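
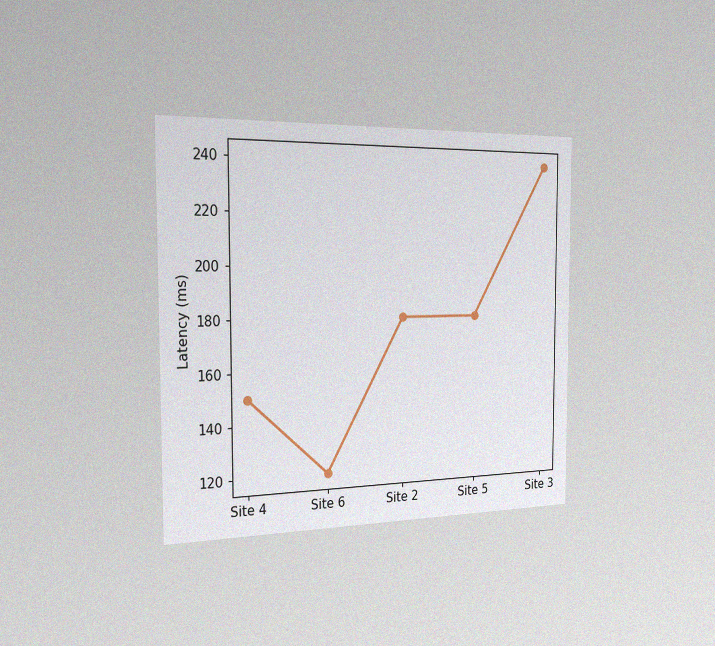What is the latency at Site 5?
The chart is viewed slightly from the left, with some photo noise. At Site 5, the line is at 180ms.

180ms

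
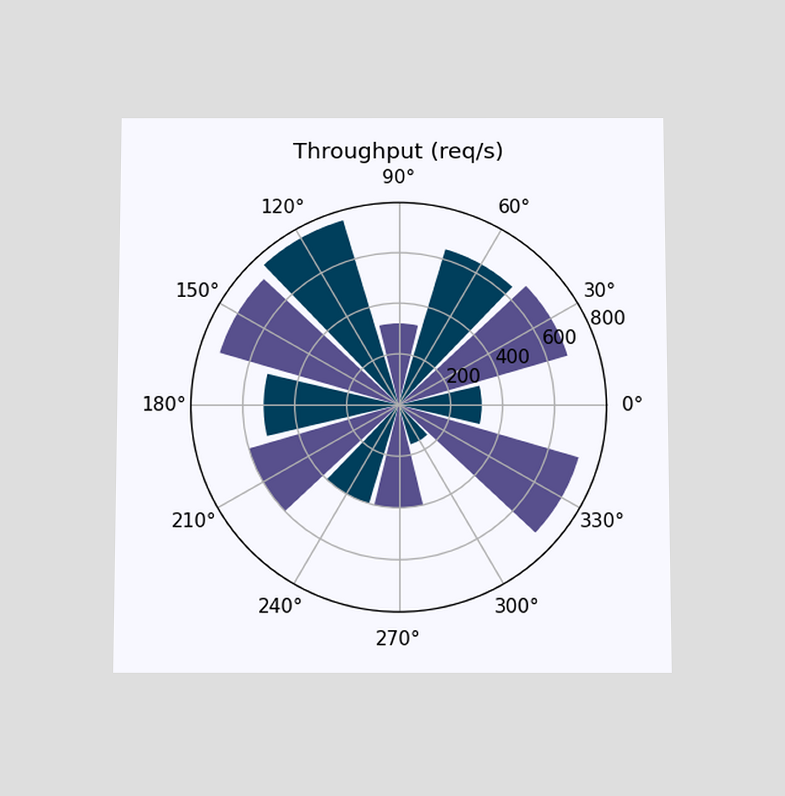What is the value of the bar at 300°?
The chart is viewed slightly from below. The bar at 300° reaches 160req/s on the radial axis.

160req/s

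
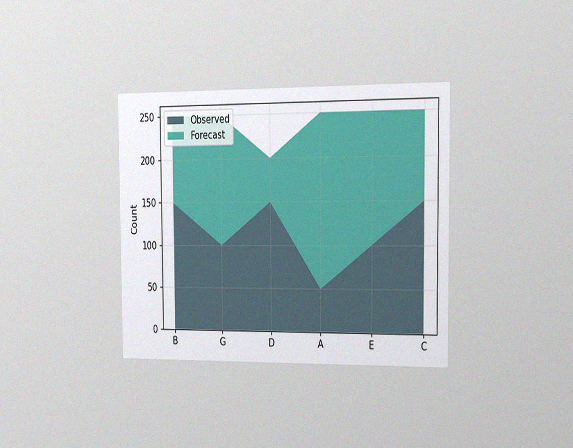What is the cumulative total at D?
200

The chart is viewed slightly from the right, with some photo noise. The stacked total at D reaches 200.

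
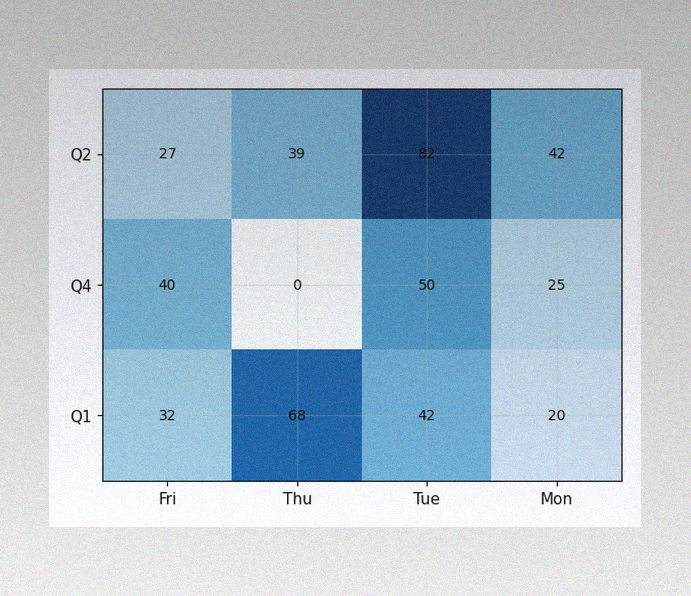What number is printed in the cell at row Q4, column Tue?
The image has some photo noise and uneven lighting. The (Q4, Tue) cell reads 50.

50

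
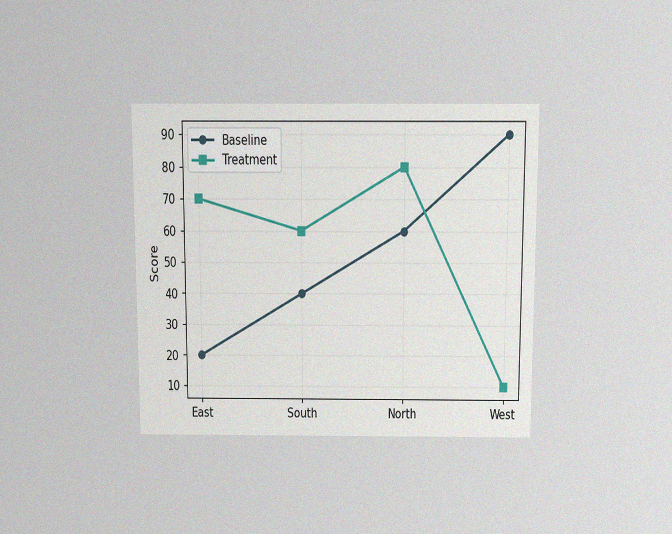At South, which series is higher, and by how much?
Treatment, by 20

The chart is viewed slightly from above, with some photo noise. At South, Treatment sits above the other line by 20.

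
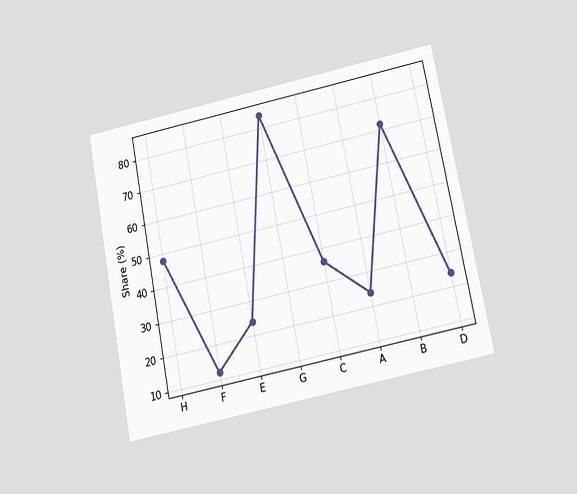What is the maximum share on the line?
The chart is tilted about 11° counter-clockwise and viewed slightly from below. The highest point is at G, and reading across to the y-axis gives 84%.

84%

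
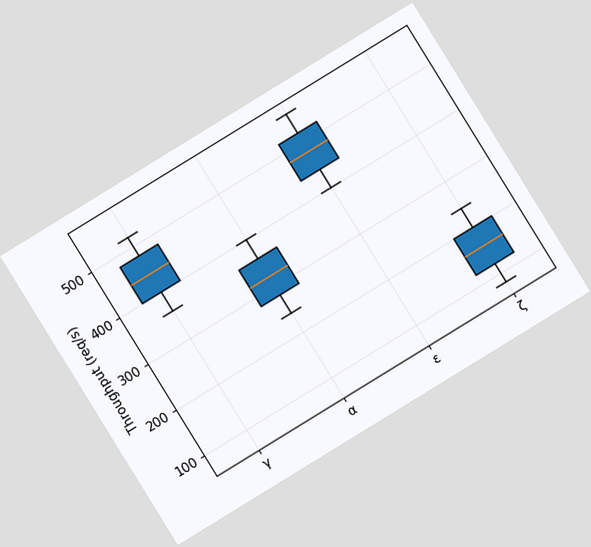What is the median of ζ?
160req/s

The chart is tilted about 32° counter-clockwise. The median line in the ζ box sits at 160req/s.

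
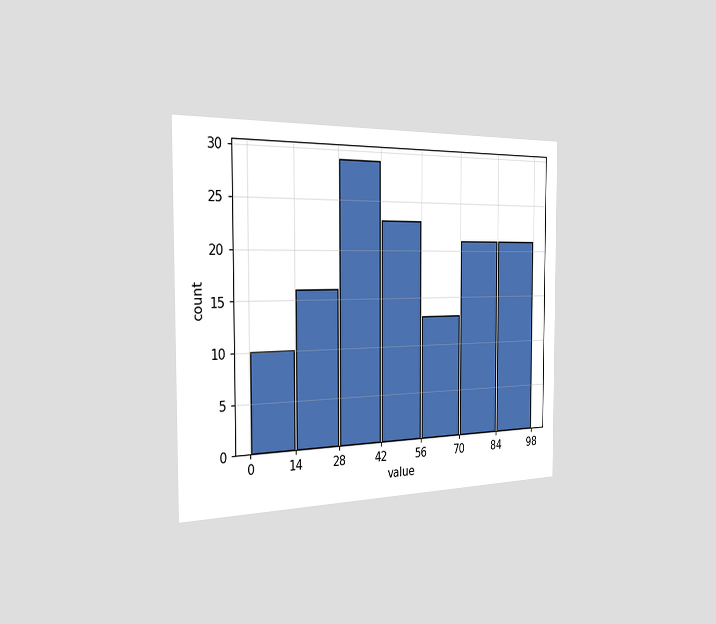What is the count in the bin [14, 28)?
The chart is viewed slightly from the left. The [14, 28) bin has height 16.

16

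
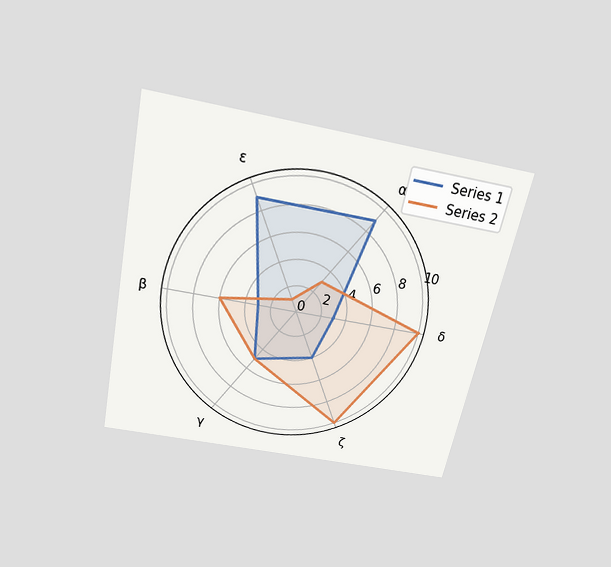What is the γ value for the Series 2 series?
The chart is tilted about 12° clockwise and viewed slightly from above. On the γ axis, Series 2 reaches 5.

5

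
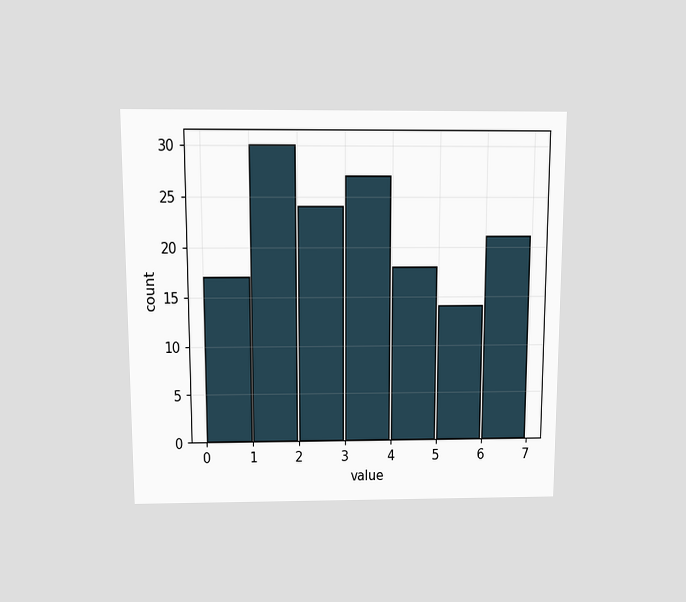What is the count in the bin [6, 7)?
21

The chart is viewed slightly from above. The [6, 7) bin has height 21.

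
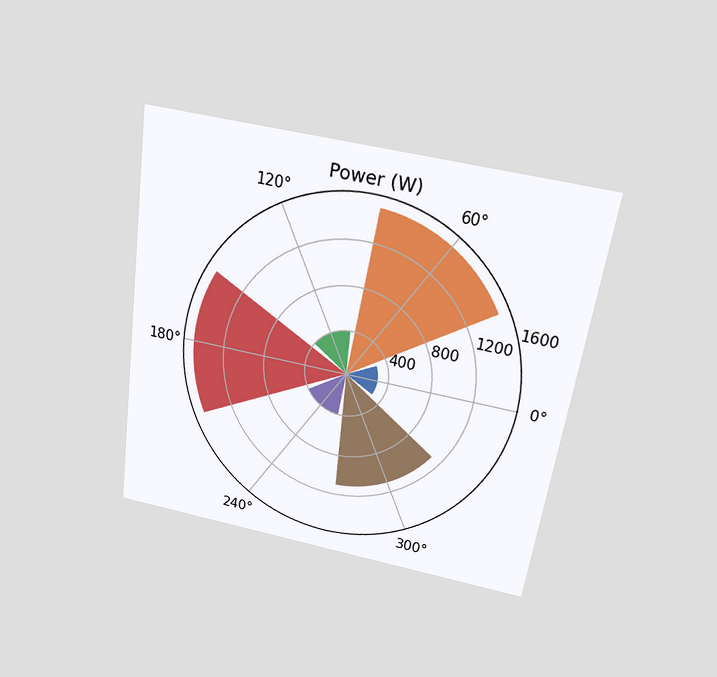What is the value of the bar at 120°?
400W

The chart is tilted about 9° clockwise and viewed slightly from above. The bar at 120° reaches 400W on the radial axis.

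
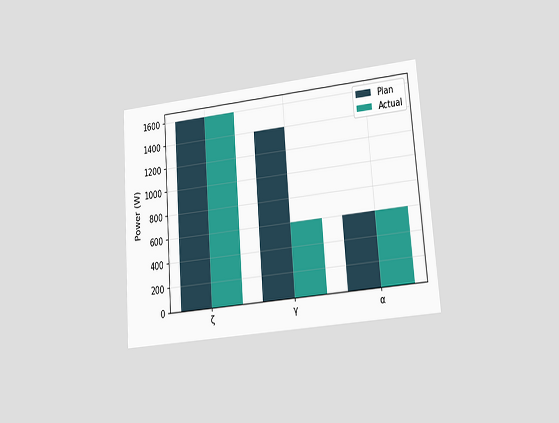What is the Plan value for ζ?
1600W

The chart is tilted about 4° counter-clockwise and viewed at a slight angle. The Plan bar at ζ reaches 1600W on the y-axis.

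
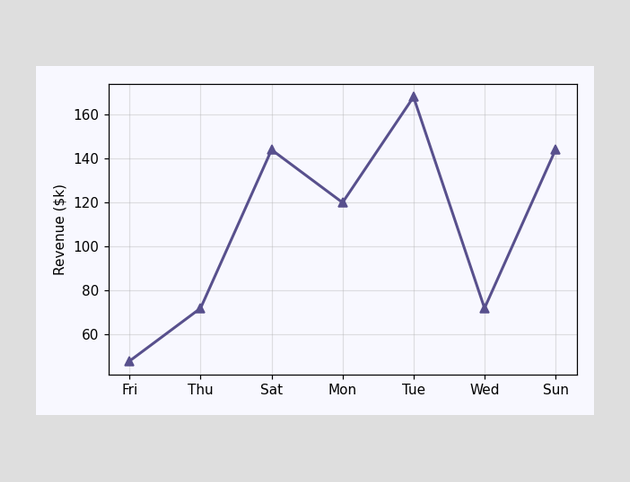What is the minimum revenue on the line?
The lowest point is at Fri, and reading across to the y-axis gives $48k.

$48k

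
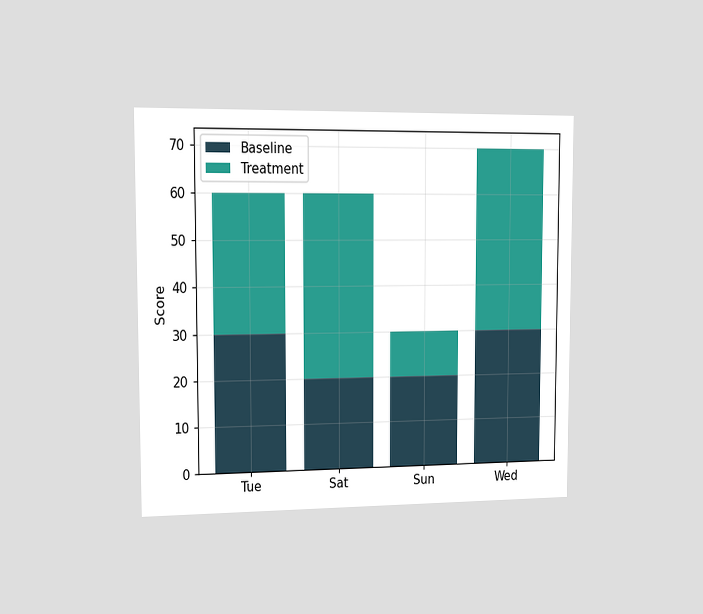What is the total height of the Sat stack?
60

The chart is viewed slightly from the left. The Sat stack's top reaches 60 on the y-axis.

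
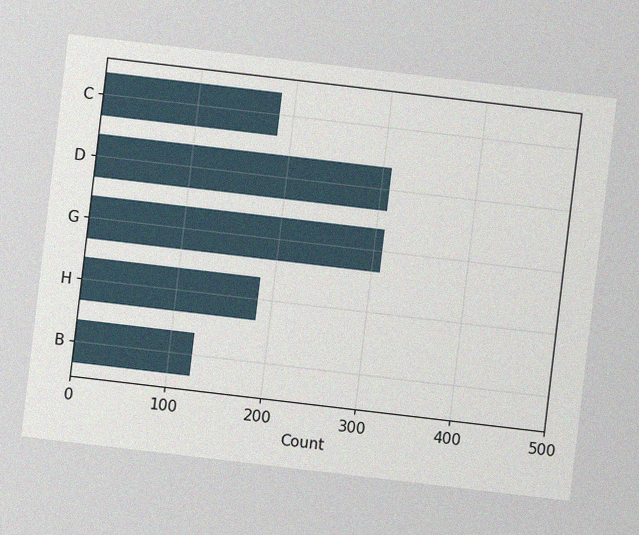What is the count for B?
The chart is tilted about 7° clockwise, with some photo noise. Reading along the chart's x-axis, the B bar reaches 124.

124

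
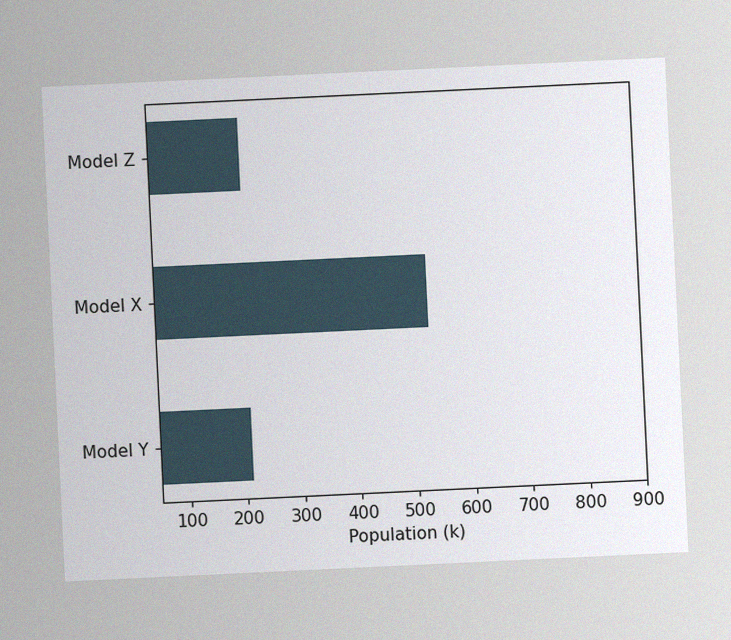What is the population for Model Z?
The chart is tilted about 3° counter-clockwise, with some photo noise. Reading along the chart's x-axis, the Model Z bar reaches 212k.

212k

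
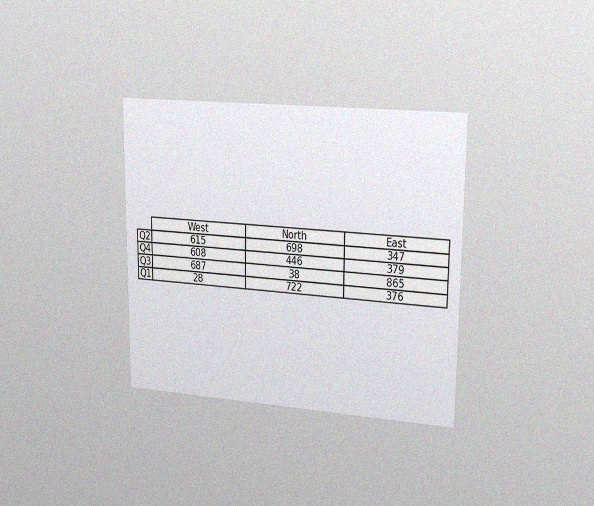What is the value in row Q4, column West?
The chart is viewed slightly from the right, with some photo noise. The (Q4, West) cell reads 608.

608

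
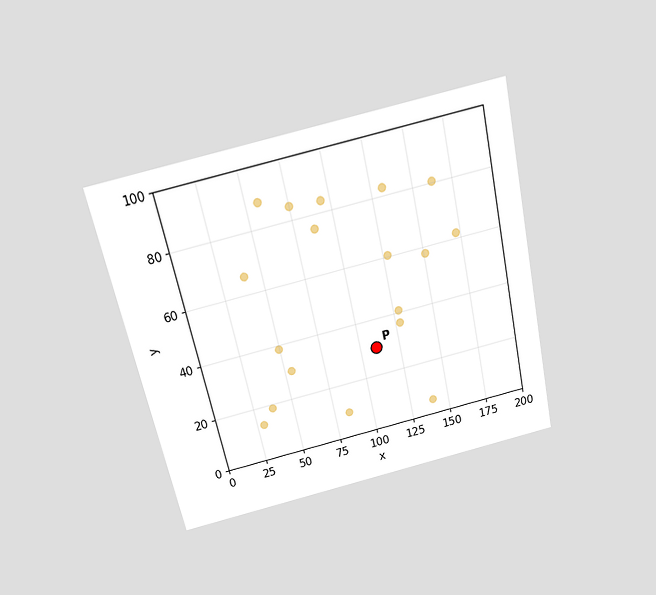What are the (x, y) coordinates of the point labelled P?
(110, 30)

The chart is tilted about 13° counter-clockwise and viewed slightly from above. Following the gridlines from P to each axis, P sits at (110, 30).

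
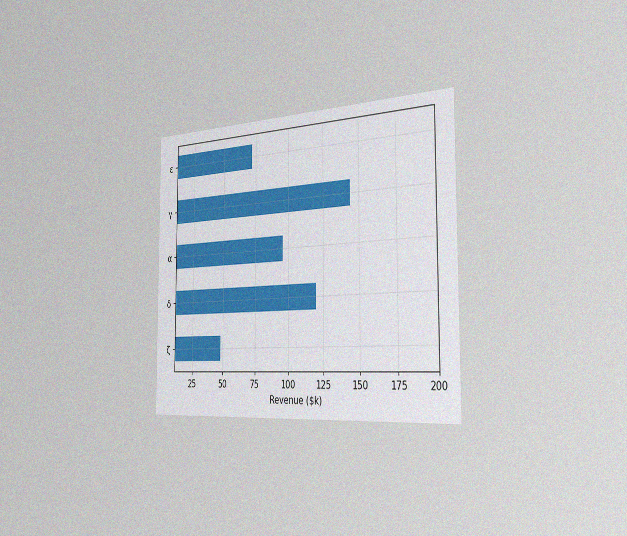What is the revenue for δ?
The chart is viewed slightly from the right, with some photo noise. Reading along the chart's x-axis, the δ bar reaches $120k.

$120k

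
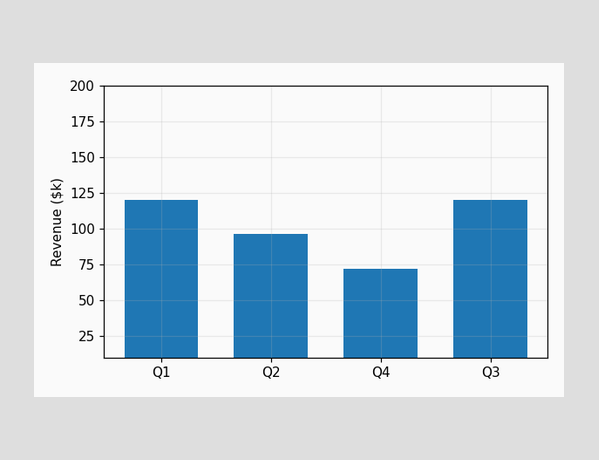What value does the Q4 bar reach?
Reading along the chart's y-axis, the Q4 bar reaches $72k.

$72k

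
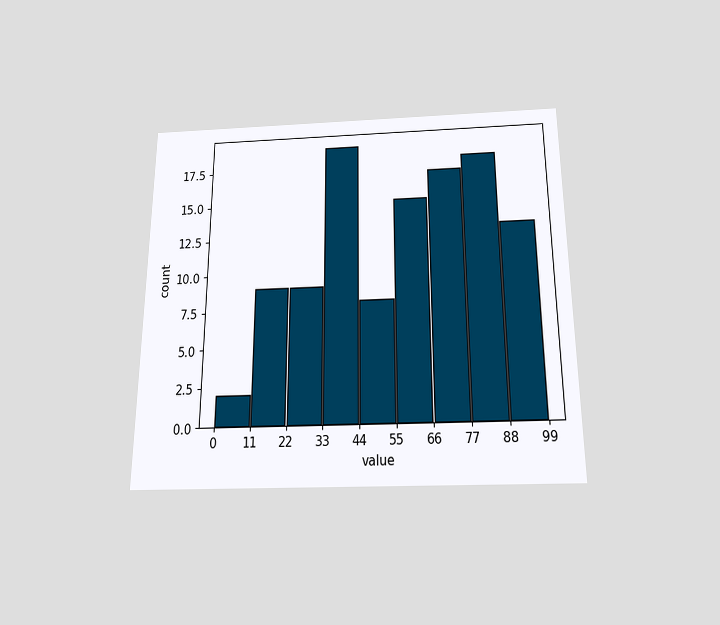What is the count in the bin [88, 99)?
13

The chart is viewed slightly from below. The [88, 99) bin has height 13.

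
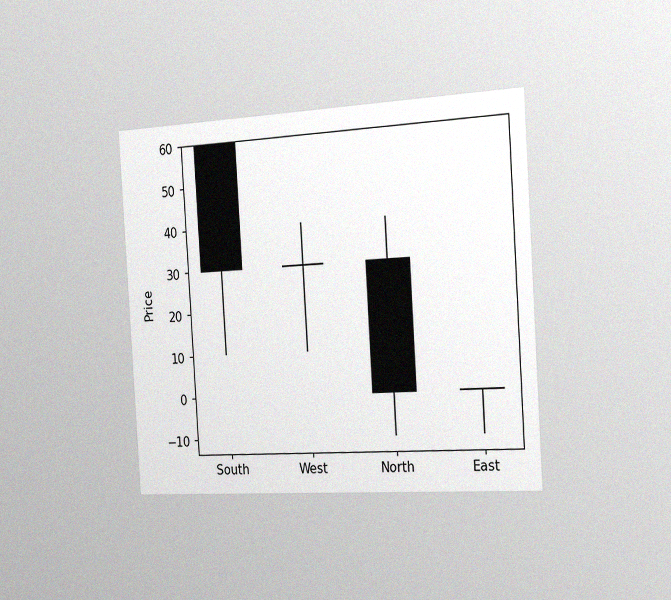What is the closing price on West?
The chart is tilted about 4° counter-clockwise and viewed slightly from the right, with some photo noise. The West candle closes at 30.

30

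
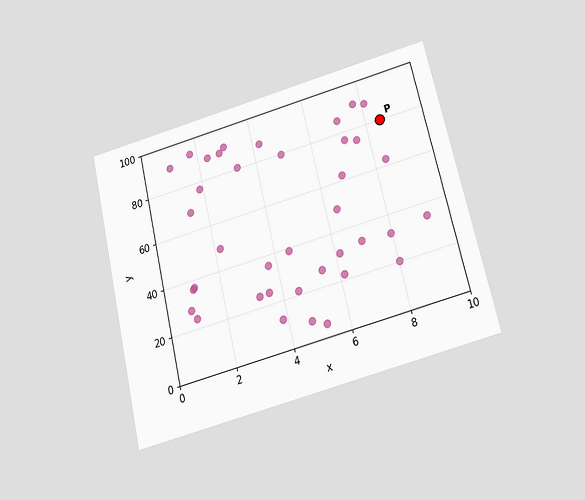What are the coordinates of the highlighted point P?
(8.5, 80)

The chart is tilted about 13° counter-clockwise and viewed slightly from below. Following the gridlines from P to each axis, P sits at (8.5, 80).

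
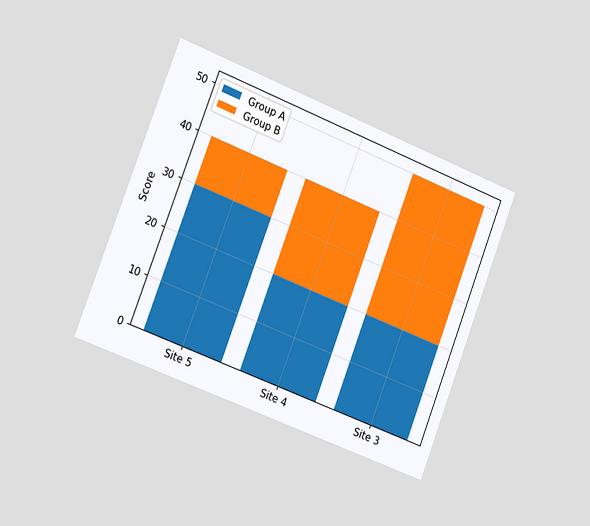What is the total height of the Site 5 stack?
The chart is tilted about 21° clockwise and viewed slightly from the left. The Site 5 stack's top reaches 40 on the y-axis.

40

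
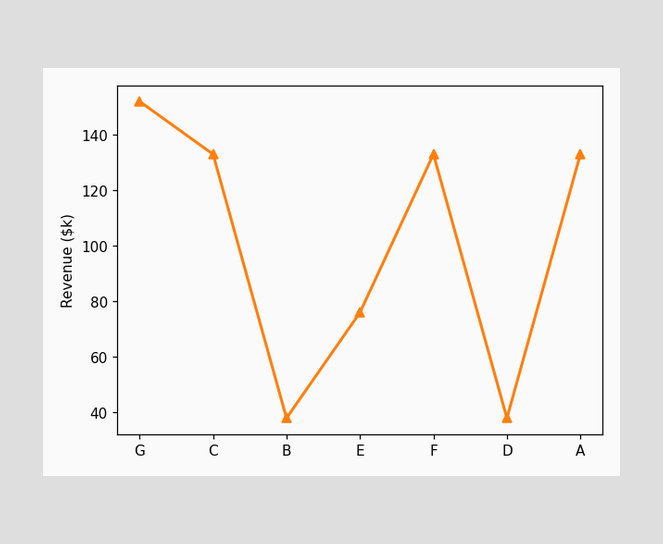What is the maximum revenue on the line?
The highest point is at G, and reading across to the y-axis gives $152k.

$152k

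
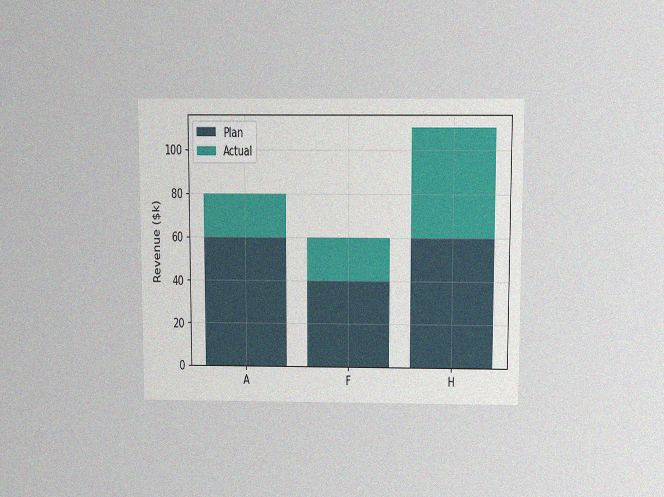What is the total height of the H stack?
$110k

The chart is viewed slightly from above, with some photo noise. The H stack's top reaches $110k on the y-axis.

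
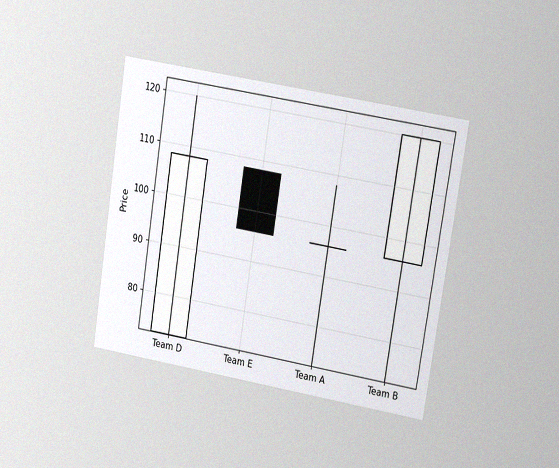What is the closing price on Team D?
108

The chart is tilted about 9° clockwise and viewed at a slight angle, with some photo noise. The Team D candle closes at 108.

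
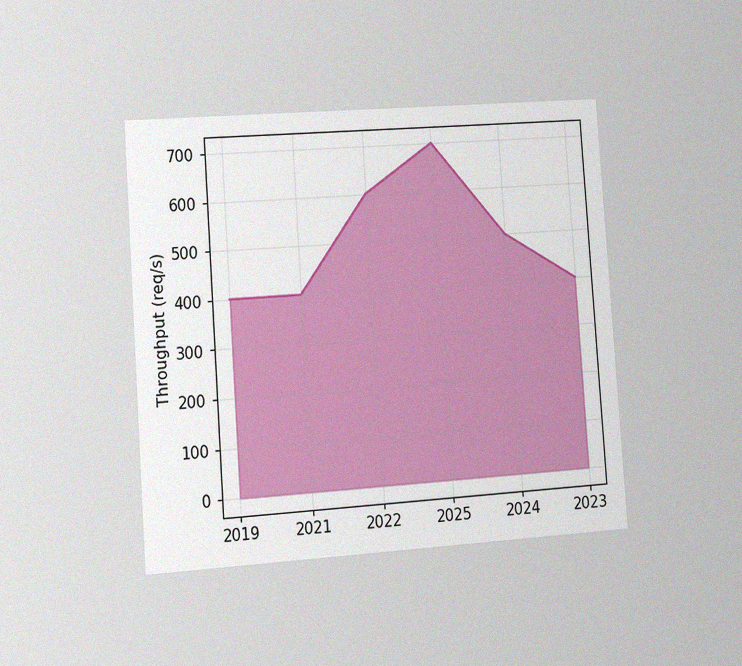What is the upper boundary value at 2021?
The chart is tilted about 4° counter-clockwise and viewed at a slight angle, with some photo noise. At 2021 the upper boundary is at 400req/s.

400req/s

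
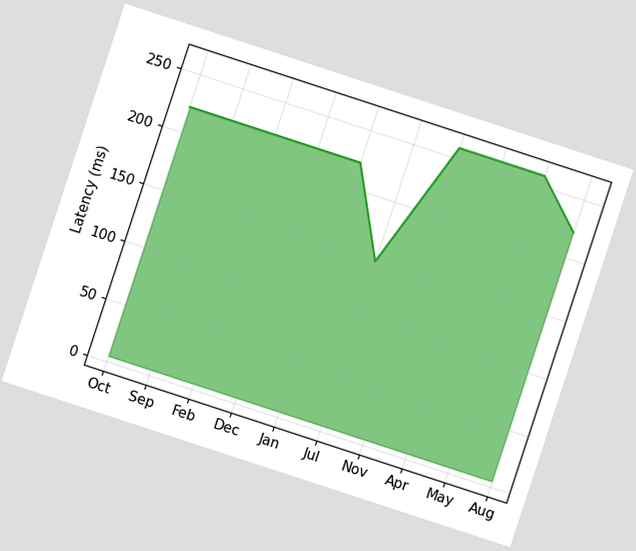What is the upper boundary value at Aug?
The chart is tilted about 18° clockwise. At Aug the upper boundary is at 222ms.

222ms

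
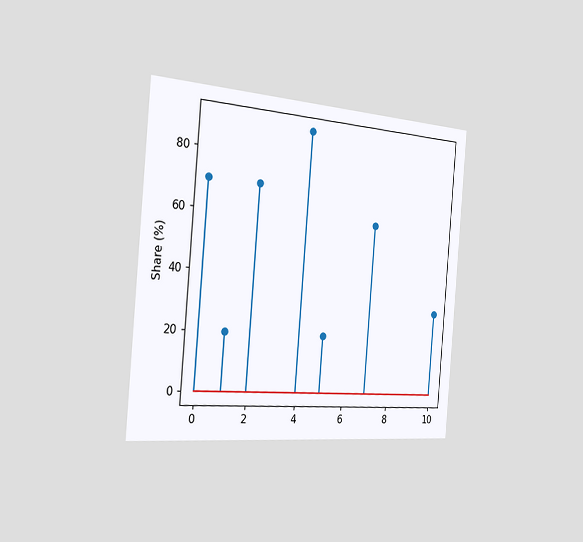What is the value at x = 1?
20%

The chart is tilted about 5° clockwise and viewed slightly from the left. The stem at x=1 reaches 20%.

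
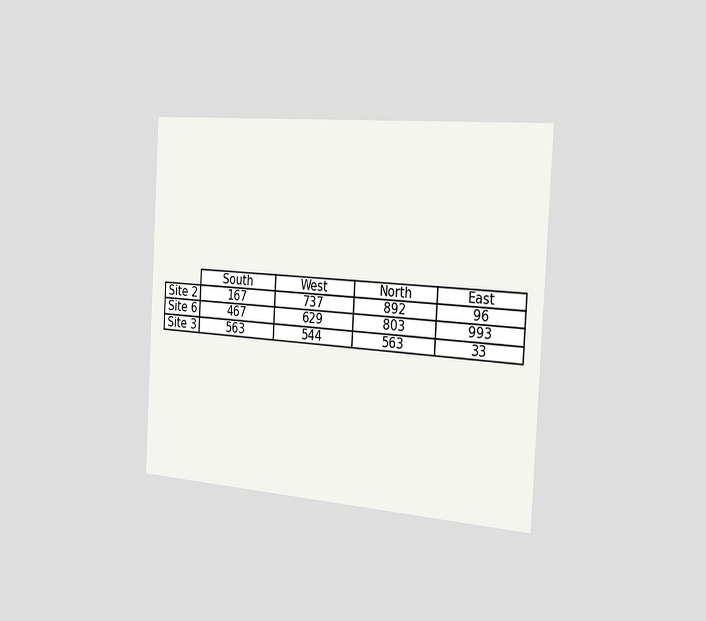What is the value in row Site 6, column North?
803

The chart is tilted about 3° clockwise and viewed slightly from the right. The (Site 6, North) cell reads 803.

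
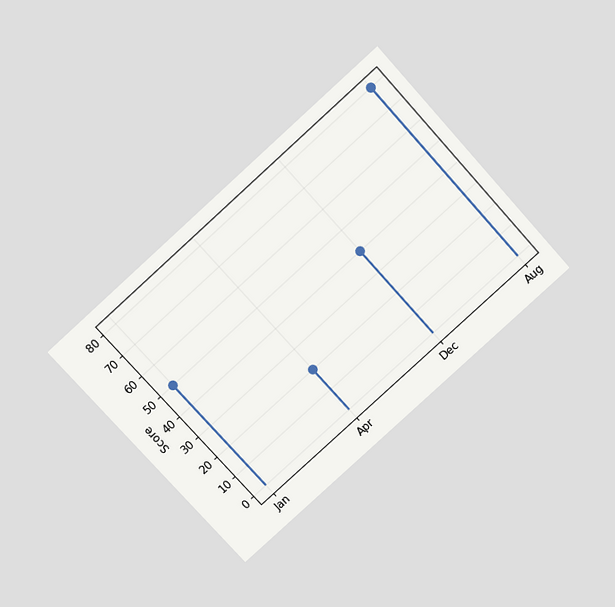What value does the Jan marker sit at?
The chart is tilted about 42° counter-clockwise and viewed slightly from above. The Jan marker sits at 50.

50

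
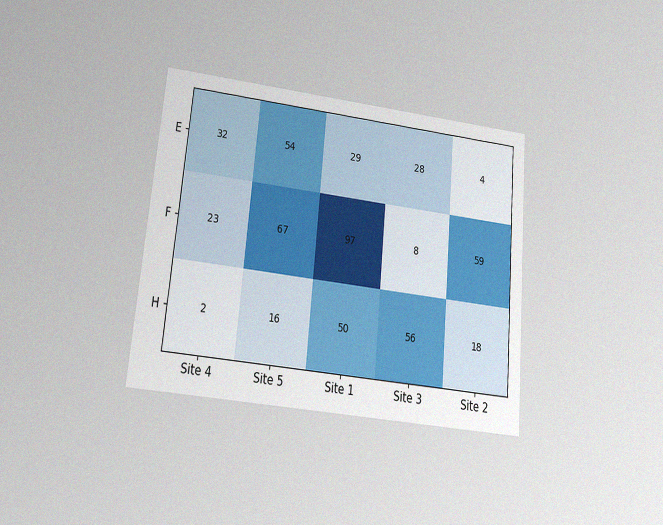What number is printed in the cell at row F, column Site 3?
8

The chart is tilted about 5° clockwise and viewed at a slight angle, with some photo noise. The (F, Site 3) cell reads 8.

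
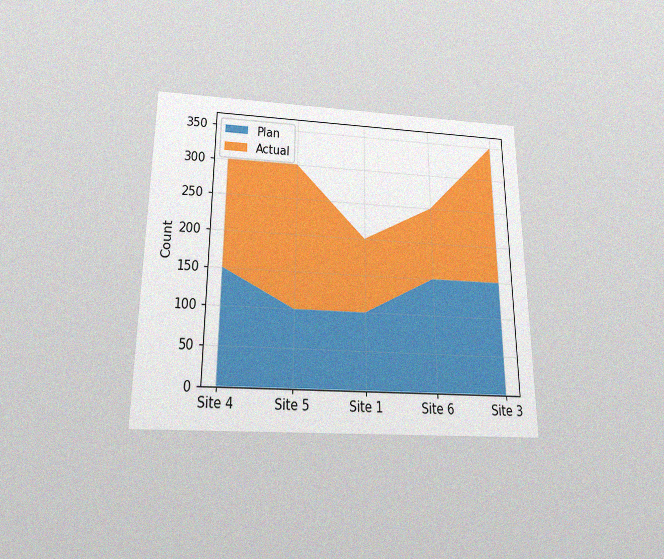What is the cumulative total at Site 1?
The chart is viewed slightly from below, with some photo noise. The stacked total at Site 1 reaches 200.

200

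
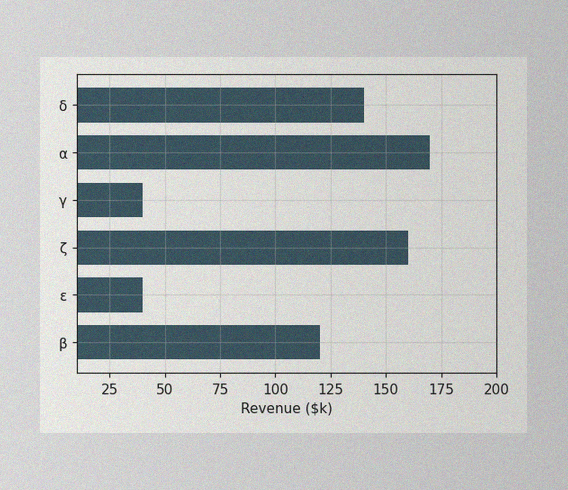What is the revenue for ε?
$40k

The image has some photo noise and uneven lighting. Reading along the chart's x-axis, the ε bar reaches $40k.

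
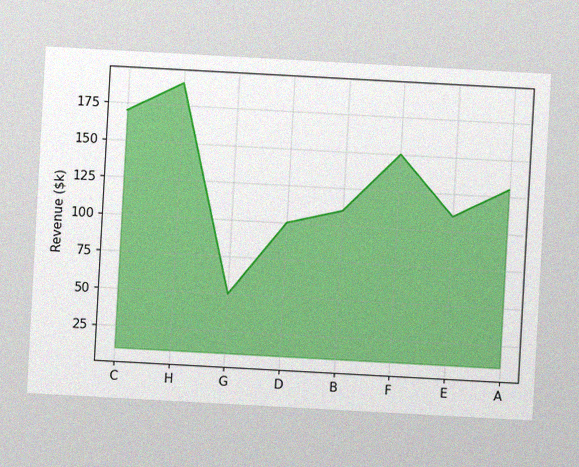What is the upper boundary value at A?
The chart is tilted about 3° clockwise, with some photo noise. At A the upper boundary is at $130k.

$130k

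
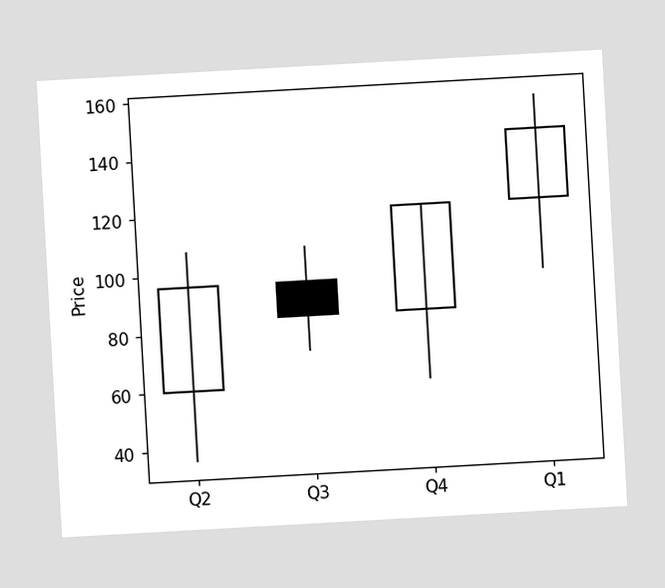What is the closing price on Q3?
The chart is tilted about 3° counter-clockwise. The Q3 candle closes at 84.

84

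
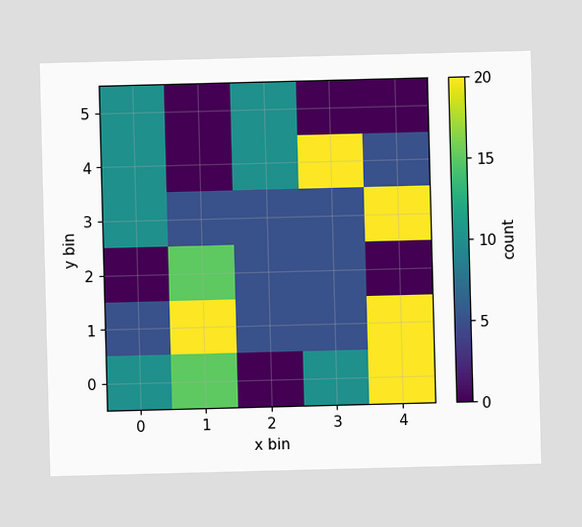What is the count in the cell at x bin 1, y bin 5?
Matching the cell (1, 5) against the colorbar gives 0.

0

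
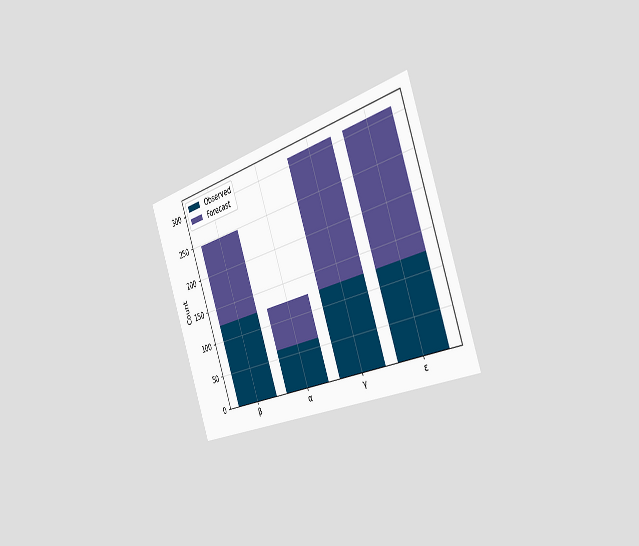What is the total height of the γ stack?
The chart is tilted about 19° counter-clockwise and viewed slightly from the right. The γ stack's top reaches 310 on the y-axis.

310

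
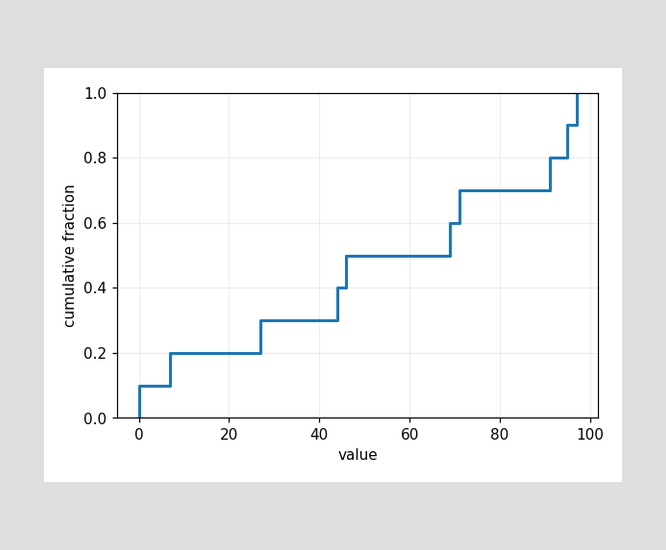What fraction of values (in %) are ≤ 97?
100%

At x=97 the ECDF step is at 100%.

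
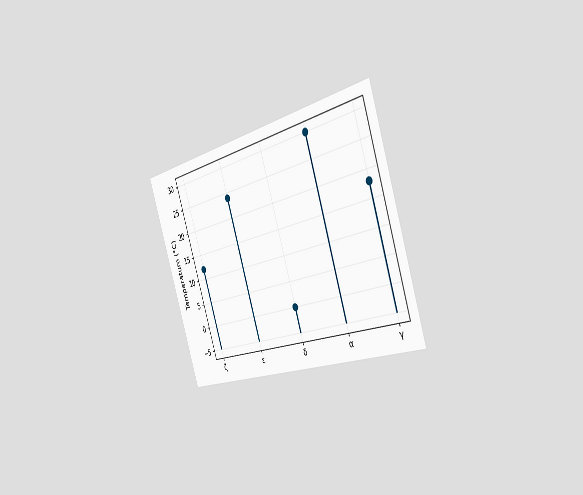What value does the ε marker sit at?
The chart is tilted about 19° counter-clockwise and viewed slightly from the right. The ε marker sits at 24°C.

24°C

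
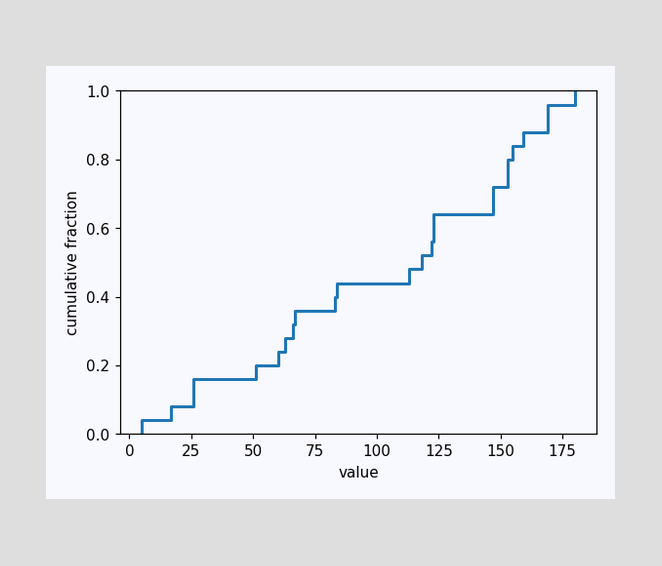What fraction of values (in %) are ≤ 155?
84%

At x=155 the ECDF step is at 84%.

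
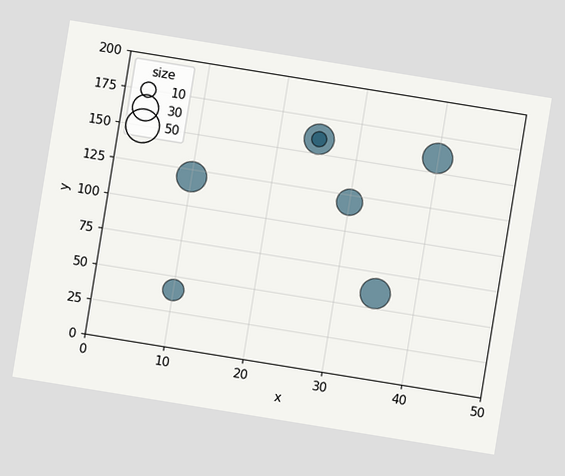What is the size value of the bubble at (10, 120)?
40

The chart is tilted about 9° clockwise. Matching the bubble at (10, 120) against the size legend gives 40.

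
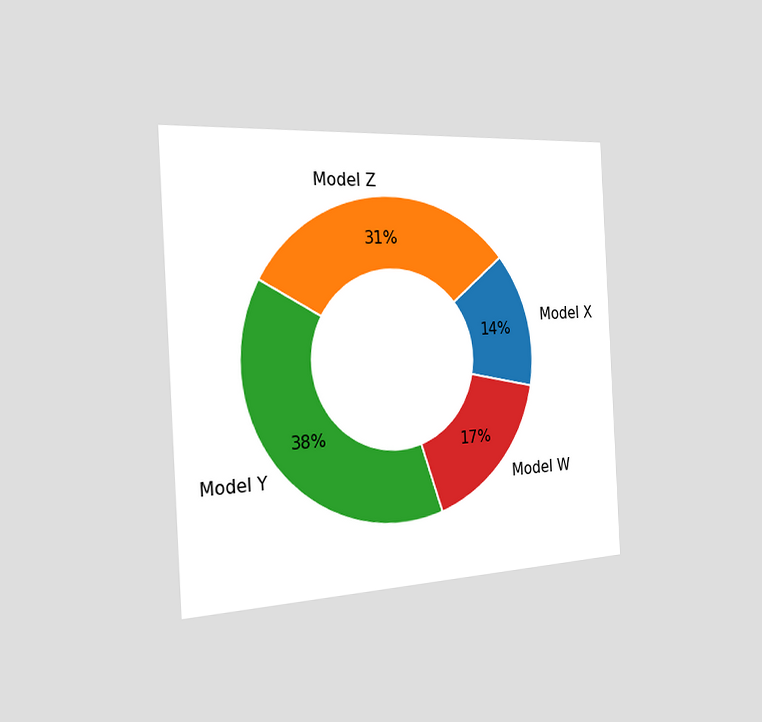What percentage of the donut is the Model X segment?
The chart is tilted about 3° counter-clockwise and viewed slightly from the left. The Model X segment takes up 14% of the ring.

14%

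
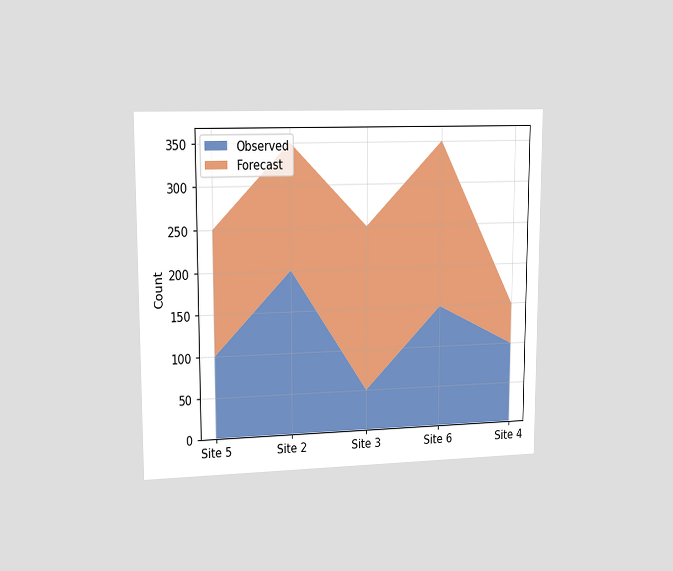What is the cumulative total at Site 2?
The chart is viewed slightly from the left. The stacked total at Site 2 reaches 350.

350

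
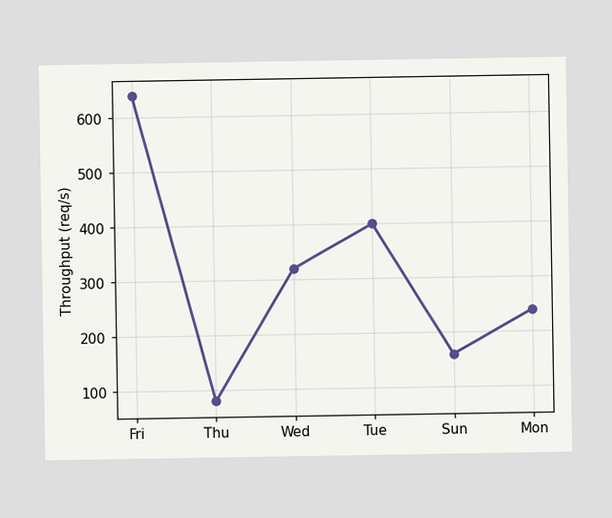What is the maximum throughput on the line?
The highest point is at Fri, and reading across to the y-axis gives 640req/s.

640req/s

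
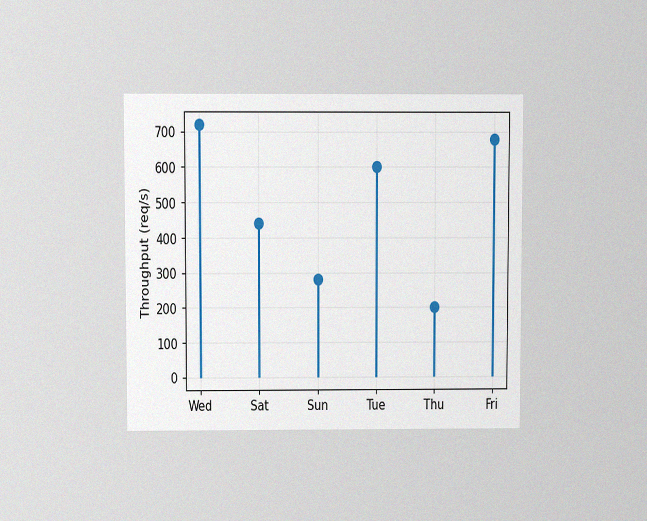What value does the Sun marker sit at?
280req/s

The chart is viewed slightly from above, with some photo noise. The Sun marker sits at 280req/s.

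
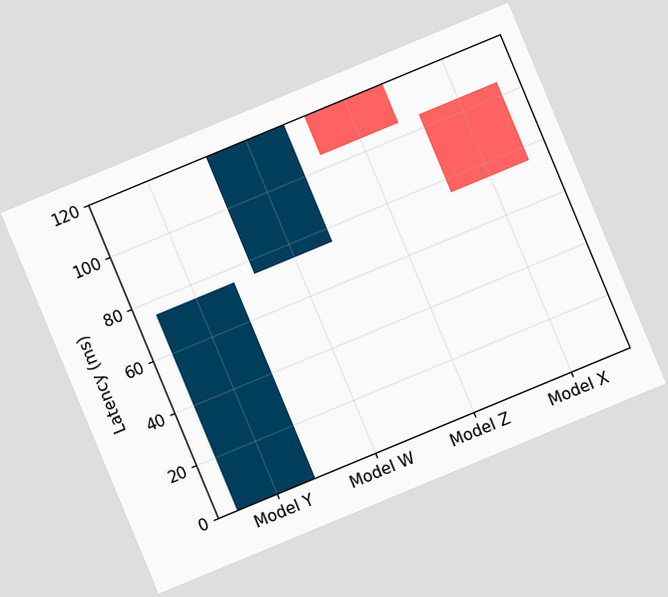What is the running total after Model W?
120ms

The chart is tilted about 23° counter-clockwise. After Model W the running total reaches 120ms.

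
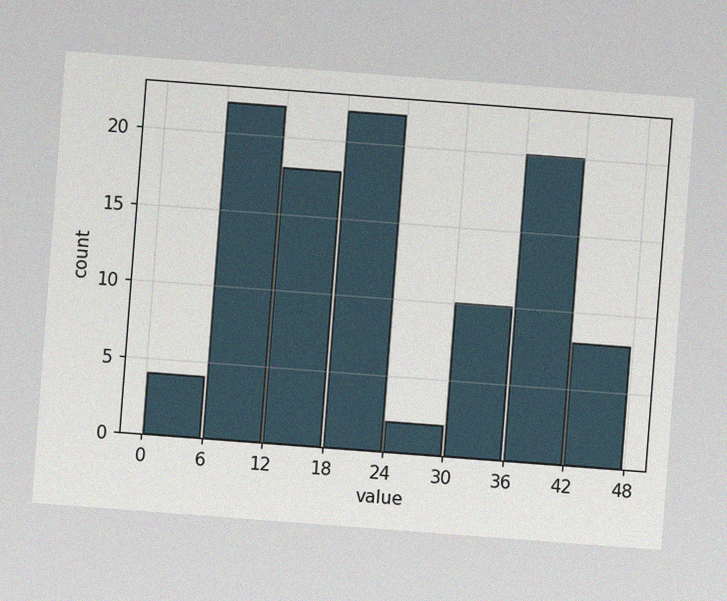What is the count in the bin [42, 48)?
The chart is tilted about 4° clockwise, with some photo noise. The [42, 48) bin has height 8.

8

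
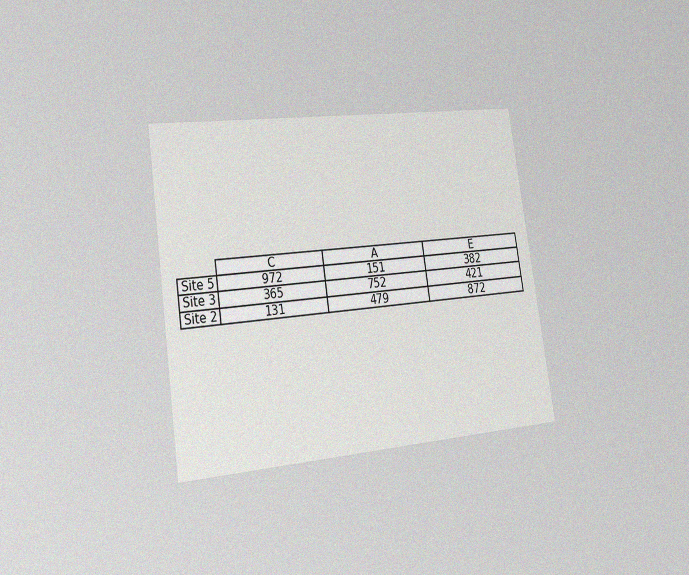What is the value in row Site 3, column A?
The chart is tilted about 8° counter-clockwise and viewed slightly from the left, with some photo noise. The (Site 3, A) cell reads 752.

752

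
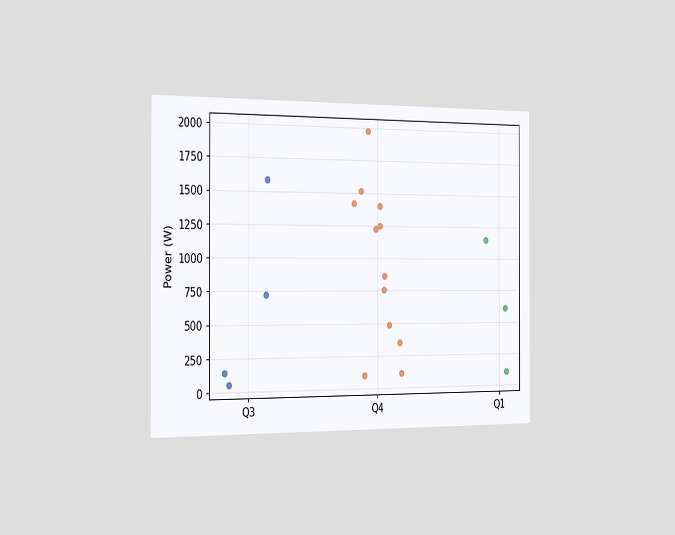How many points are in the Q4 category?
The chart is viewed slightly from the left. Counting the markers in the Q4 column gives 12.

12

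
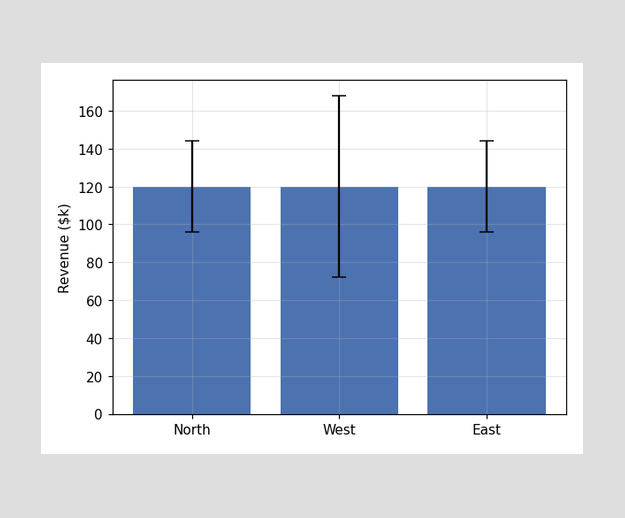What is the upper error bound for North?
The North bar's upper whisker reaches $144k.

$144k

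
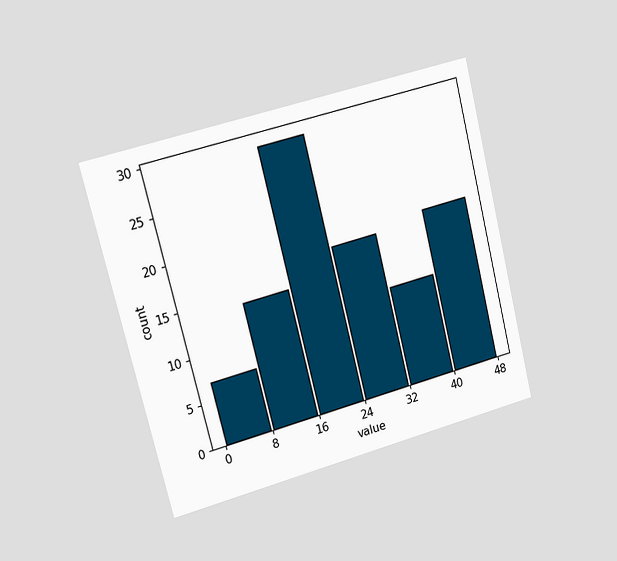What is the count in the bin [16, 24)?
29

The chart is tilted about 14° counter-clockwise and viewed slightly from the left. The [16, 24) bin has height 29.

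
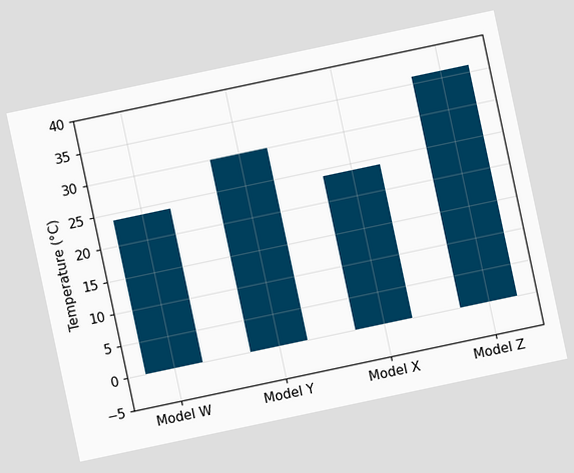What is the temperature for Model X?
24°C

The chart is tilted about 12° counter-clockwise. Reading along the chart's y-axis, the Model X bar reaches 24°C.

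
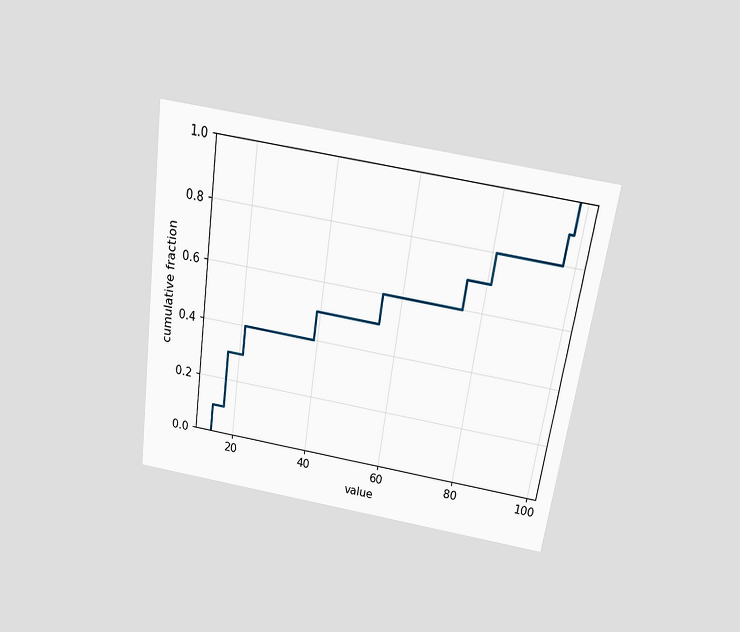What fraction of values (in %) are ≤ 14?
10%

The chart is tilted about 8° clockwise and viewed slightly from above. At x=14 the ECDF step is at 10%.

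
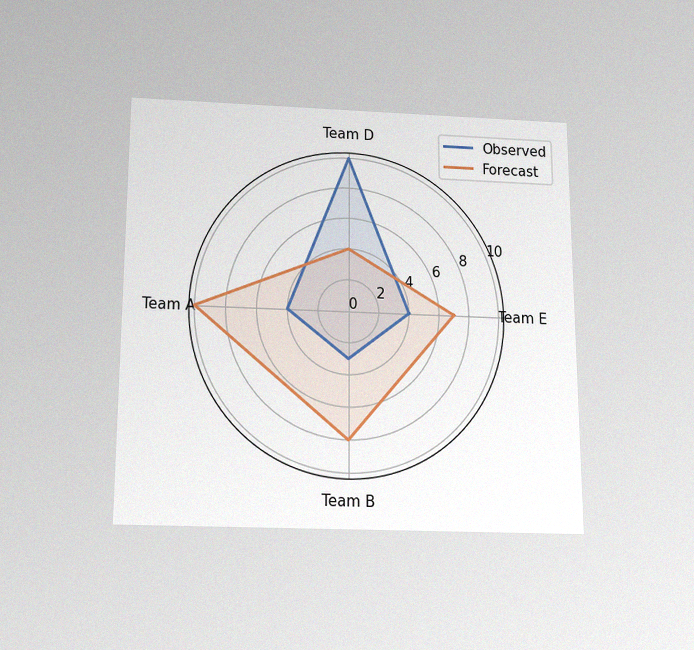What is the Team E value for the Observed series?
The chart is viewed slightly from below, with some photo noise. On the Team E axis, Observed reaches 4.

4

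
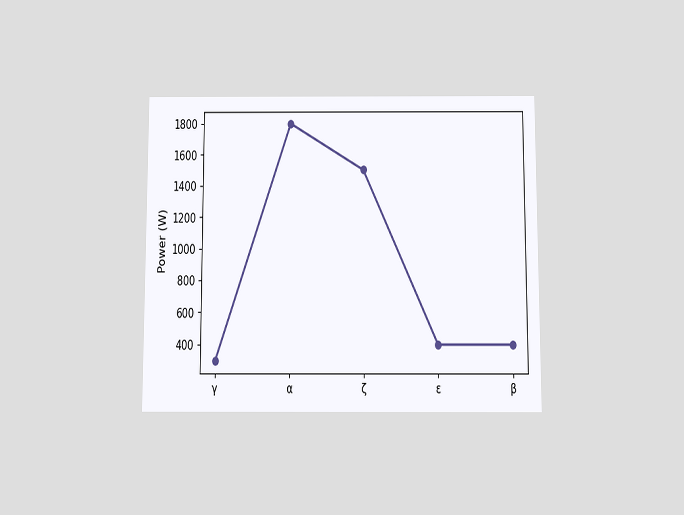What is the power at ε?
400W

The chart is viewed slightly from below. At ε, the line is at 400W.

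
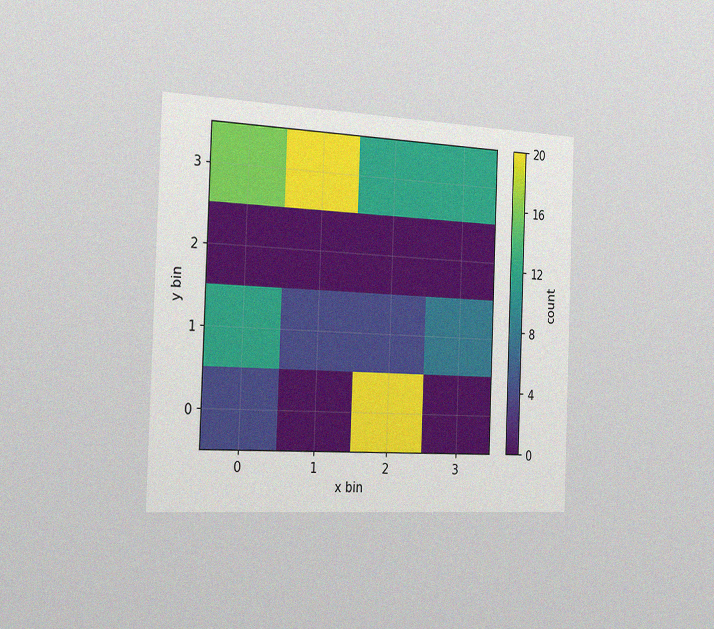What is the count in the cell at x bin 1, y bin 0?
The chart is tilted about 2° clockwise and viewed slightly from the left, with some photo noise. Matching the cell (1, 0) against the colorbar gives 0.

0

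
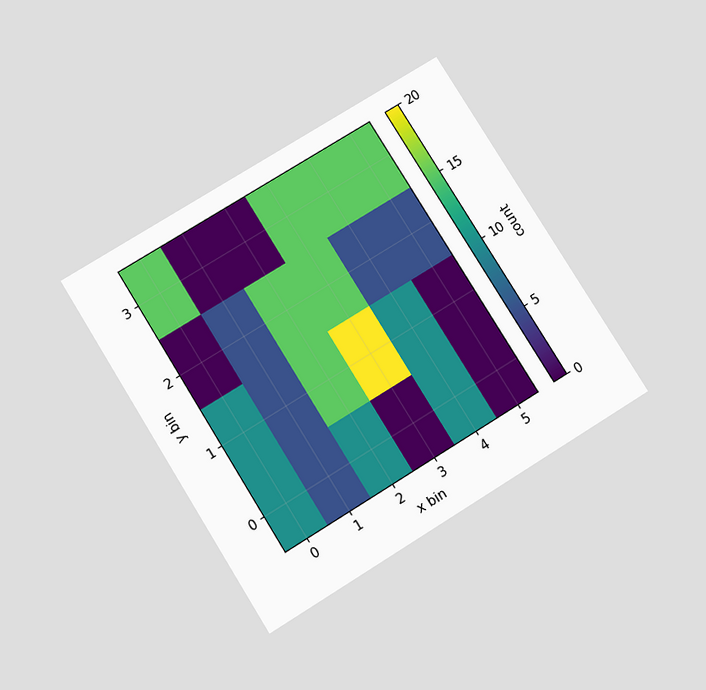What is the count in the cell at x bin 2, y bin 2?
The chart is tilted about 32° counter-clockwise and viewed slightly from below. Matching the cell (2, 2) against the colorbar gives 15.

15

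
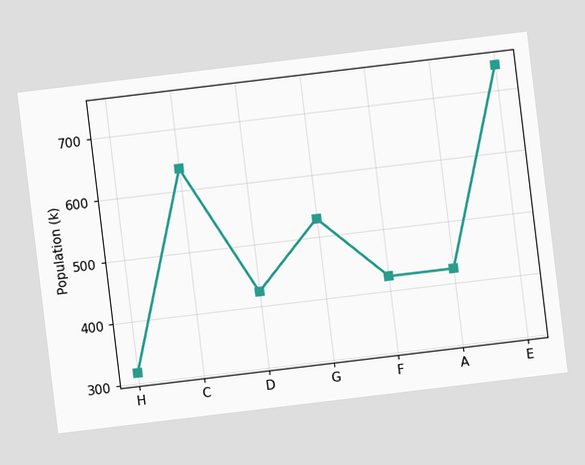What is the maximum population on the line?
The chart is tilted about 7° counter-clockwise. The highest point is at E, and reading across to the y-axis gives 742k.

742k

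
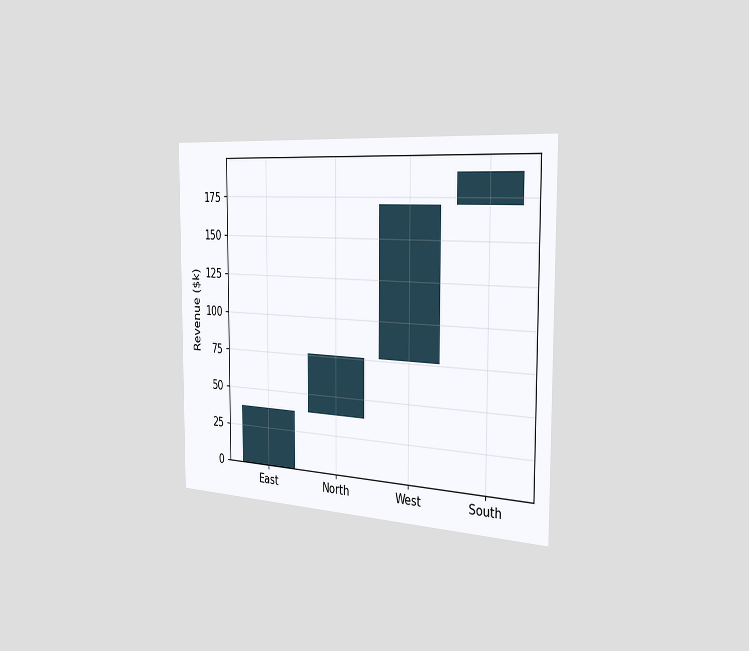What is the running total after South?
$190k

The chart is viewed slightly from the right. After South the running total reaches $190k.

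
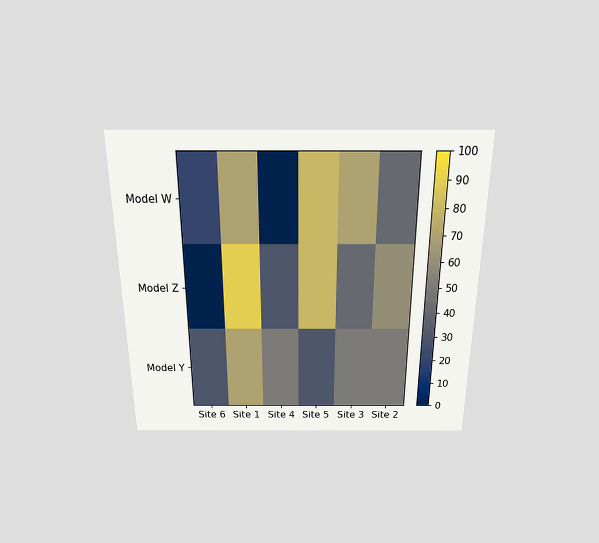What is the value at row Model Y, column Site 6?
30

The chart is viewed slightly from above. Matching cell (Model Y, Site 6) against the colorbar gives 30.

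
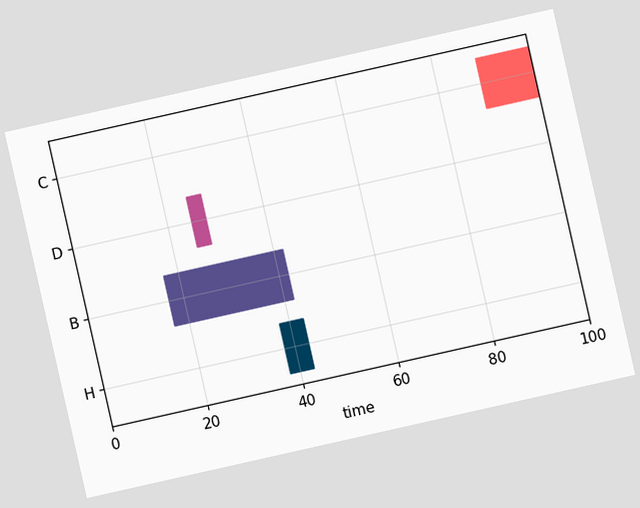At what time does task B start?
17

The chart is tilted about 13° counter-clockwise. The B bar begins at t=17.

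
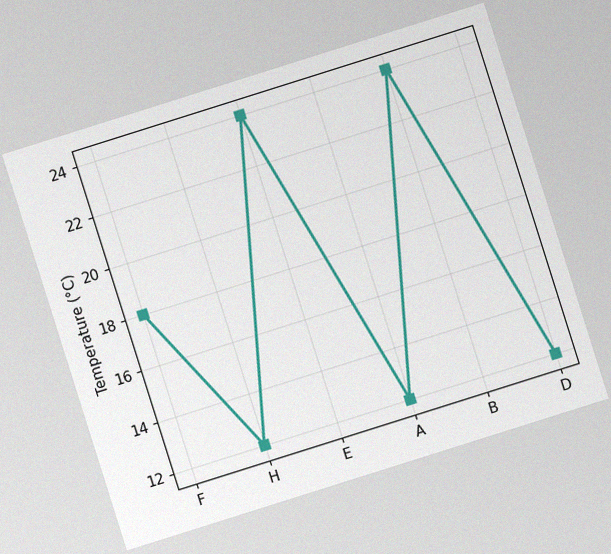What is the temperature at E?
24°C

The chart is tilted about 18° counter-clockwise, with some photo noise. At E, the line is at 24°C.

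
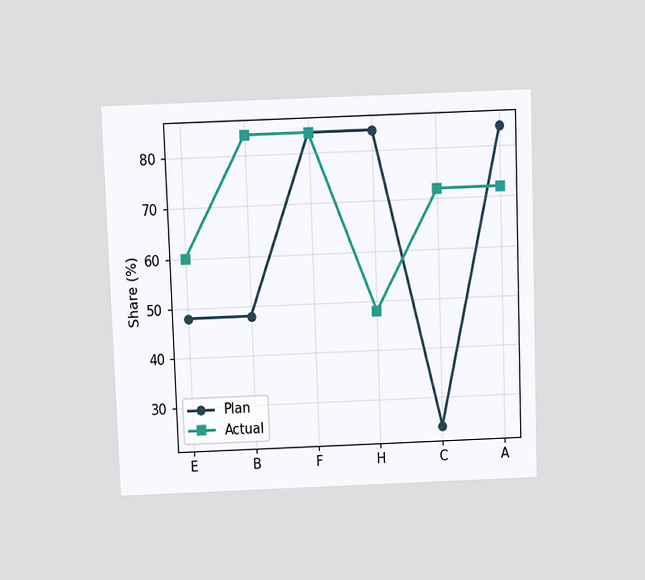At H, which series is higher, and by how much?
Plan, by 36%

The chart is tilted about 2° counter-clockwise and viewed slightly from above. At H, Plan sits above the other line by 36%.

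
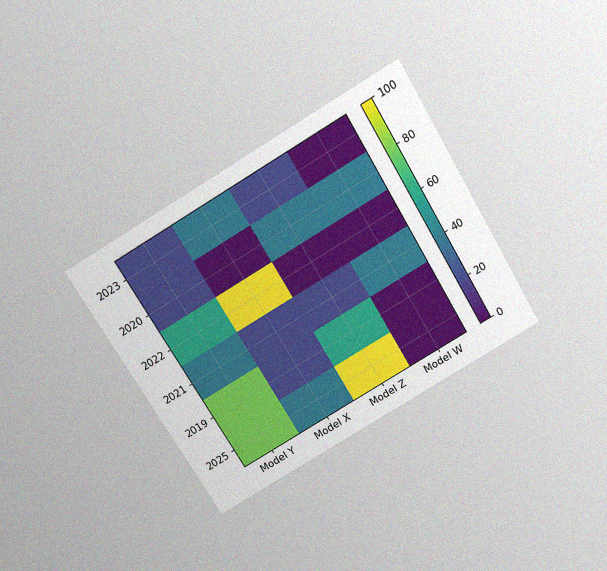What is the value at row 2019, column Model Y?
The chart is tilted about 31° counter-clockwise and viewed slightly from above, with some photo noise. Matching cell (2019, Model Y) against the colorbar gives 80.

80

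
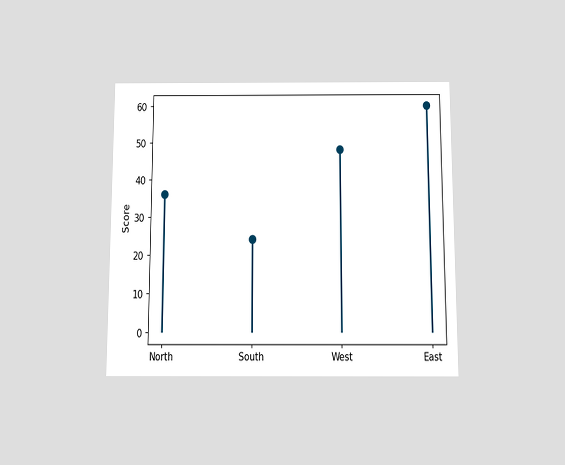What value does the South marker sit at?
The chart is viewed slightly from below. The South marker sits at 24.

24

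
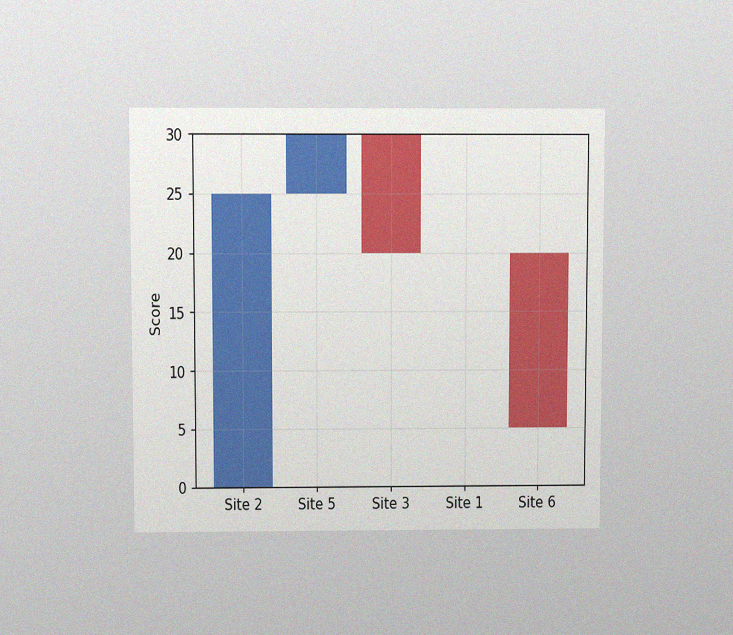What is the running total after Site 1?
The chart is viewed slightly from above, with some photo noise. After Site 1 the running total reaches 20.

20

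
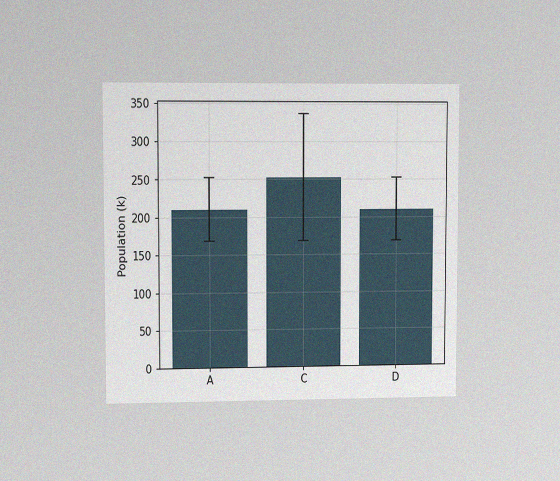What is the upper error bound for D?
The chart is viewed at a slight angle, with some photo noise. The D bar's upper whisker reaches 252k.

252k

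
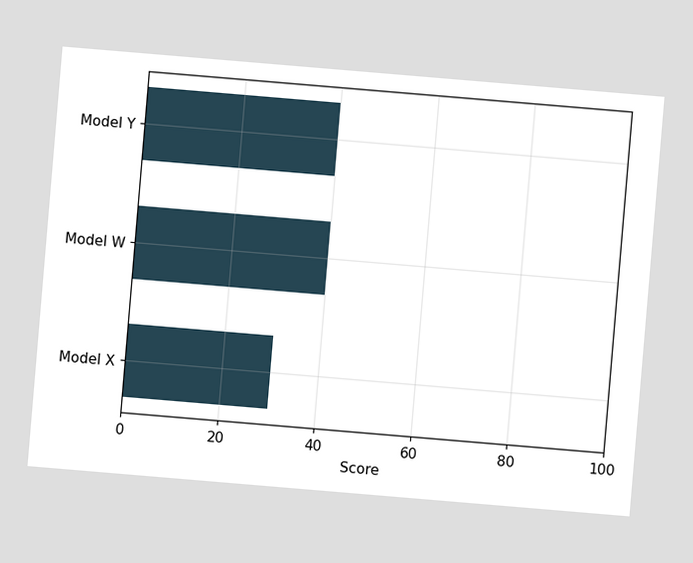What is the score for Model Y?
The chart is tilted about 5° clockwise. Reading along the chart's x-axis, the Model Y bar reaches 40.

40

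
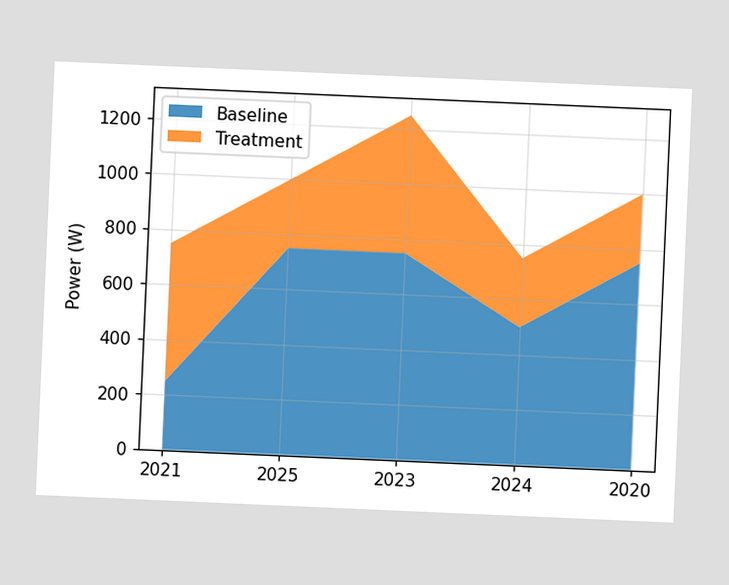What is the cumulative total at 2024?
750W

The chart is tilted about 2° clockwise. The stacked total at 2024 reaches 750W.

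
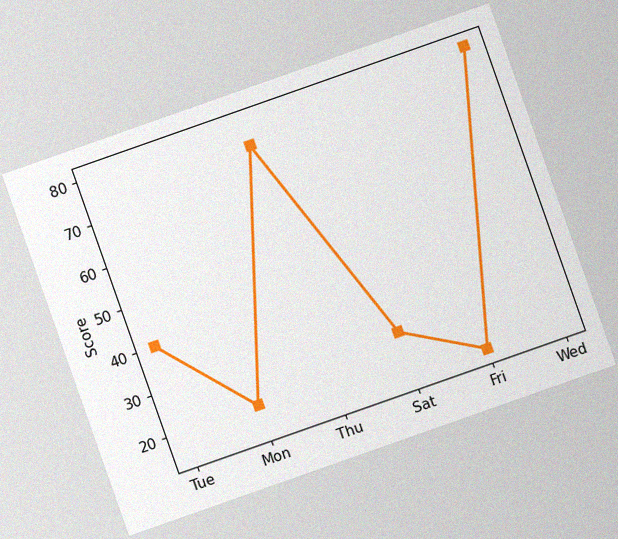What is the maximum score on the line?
80

The chart is tilted about 19° counter-clockwise, with some photo noise. The highest point is at Wed, and reading across to the y-axis gives 80.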